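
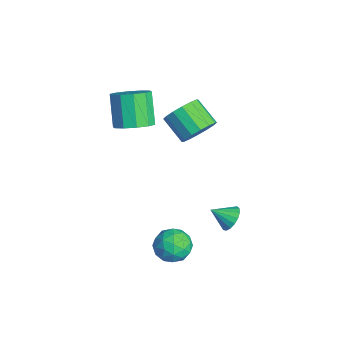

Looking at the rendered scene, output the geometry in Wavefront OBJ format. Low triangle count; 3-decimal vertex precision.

v -2.023 -0.638 0.724
v -1.452 -0.753 1.436
v -2.546 -1.278 2.228
v -3.117 -1.162 1.516
v -1.625 -0.313 1.487
v -2.72 -0.838 2.28
v -1.905 0.04 1.334
v -3 -0.484 2.127
v -2.217 0.212 1.018
v -3.312 -0.313 1.81
v -2.476 0.156 0.622
v -3.571 -0.369 1.415
v -2.614 -0.112 0.254
v -3.709 -0.637 1.047
v -2.594 -0.522 0.012
v -3.688 -1.047 0.804
v -2.42 -0.962 -0.04
v -3.515 -1.487 0.753
v -2.14 -1.316 0.113
v -3.235 -1.84 0.906
v -1.828 -1.487 0.43
v -2.923 -2.012 1.222
v -1.569 -1.431 0.825
v -2.664 -1.956 1.618
v -1.431 -1.163 1.193
v -2.526 -1.688 1.986
v 0.365 0.106 -3.434
v 1.008 -0.114 -3.456
v 0.095 -0.746 -2.826
v 1 0.077 -3.193
v 0.846 0.274 -2.984
v 0.582 0.433 -2.879
v 0.269 0.517 -2.901
v -0.023 0.506 -3.044
v -0.226 0.404 -3.278
v -0.294 0.234 -3.546
v -0.21 0.034 -3.789
v 0.005 -0.15 -3.951
v 0.302 -0.274 -3.994
v 0.614 -0.312 -3.909
v 0.869 -0.254 -3.715
v 1.445 -2.398 -3.184
v 1.906 -2.541 -3.96
v 0.214 -2.919 -3.82
v 0.675 -3.062 -4.596
v 0.851 -3.574 -3.859
v 1.612 -3.252 -3.466
v 0.508 -2.208 -4.314
v 1.269 -1.886 -3.921
v 1.328 -2.424 -4.659
v 1.539 -3.268 -4.377
v 0.581 -2.192 -3.403
v 0.792 -3.036 -3.121
v 1.784 -2.424 -3.516
v 0.336 -3.036 -4.264
v 0.44 -3.337 -3.83
v 0.711 -3.421 -4.287
v 1.61 -2.842 -3.226
v 1.882 -2.926 -3.682
v 1.261 -3.533 -3.622
v 0.238 -2.534 -4.098
v 0.51 -2.618 -4.554
v 1.409 -2.039 -3.493
v 1.68 -2.123 -3.95
v 0.859 -1.927 -4.158
v 1.715 -2.439 -4.383
v 0.991 -2.745 -4.757
v 0.893 -2.243 -4.591
v 1.34 -2.054 -4.36
v 1.839 -2.935 -4.218
v 1.116 -3.241 -4.592
v 1.219 -3.542 -4.158
v 1.666 -3.353 -3.927
v 1.499 -2.866 -4.629
v 1.004 -2.219 -3.188
v 0.281 -2.525 -3.562
v 0.454 -2.107 -3.853
v 0.901 -1.918 -3.622
v 1.129 -2.715 -3.023
v 0.405 -3.021 -3.397
v 0.78 -3.406 -3.42
v 1.227 -3.217 -3.189
v 0.621 -2.594 -3.151
v -3.413 -3.208 0.597
v -2.864 -3.814 1.06
v -3.897 -3.678 2.466
v -4.447 -3.072 2.003
v -2.661 -3.278 1.157
v -3.695 -3.142 2.562
v -2.746 -2.716 1.04
v -3.78 -2.579 2.445
v -3.086 -2.341 0.753
v -4.119 -2.204 2.159
v -3.551 -2.298 0.408
v -4.584 -2.161 1.813
v -3.963 -2.602 0.134
v -4.996 -2.466 1.54
v -4.165 -3.138 0.038
v -5.199 -3.002 1.443
v -4.08 -3.701 0.155
v -5.114 -3.564 1.56
v -3.741 -4.076 0.441
v -4.774 -3.939 1.847
v -3.276 -4.119 0.787
v -4.309 -3.982 2.192
f 2 1 5
f 2 5 3
f 3 5 6
f 3 6 4
f 5 1 7
f 5 7 6
f 6 7 8
f 6 8 4
f 7 1 9
f 7 9 8
f 8 9 10
f 8 10 4
f 9 1 11
f 9 11 10
f 10 11 12
f 10 12 4
f 11 1 13
f 11 13 12
f 12 13 14
f 12 14 4
f 13 1 15
f 13 15 14
f 14 15 16
f 14 16 4
f 15 1 17
f 15 17 16
f 16 17 18
f 16 18 4
f 17 1 19
f 17 19 18
f 18 19 20
f 18 20 4
f 19 1 21
f 19 21 20
f 20 21 22
f 20 22 4
f 21 1 23
f 21 23 22
f 22 23 24
f 22 24 4
f 23 1 25
f 23 25 24
f 24 25 26
f 24 26 4
f 25 1 2
f 25 2 26
f 26 2 3
f 26 3 4
f 28 27 30
f 28 30 29
f 30 27 31
f 30 31 29
f 31 27 32
f 31 32 29
f 32 27 33
f 32 33 29
f 33 27 34
f 33 34 29
f 34 27 35
f 34 35 29
f 35 27 36
f 35 36 29
f 36 27 37
f 36 37 29
f 37 27 38
f 37 38 29
f 38 27 39
f 38 39 29
f 39 27 40
f 39 40 29
f 40 27 41
f 40 41 29
f 41 27 28
f 41 28 29
f 42 79 58
f 79 53 82
f 58 82 47
f 79 82 58
f 42 58 54
f 58 47 59
f 54 59 43
f 58 59 54
f 42 54 63
f 54 43 64
f 63 64 49
f 54 64 63
f 42 63 75
f 63 49 78
f 75 78 52
f 63 78 75
f 42 75 79
f 75 52 83
f 79 83 53
f 75 83 79
f 43 59 70
f 59 47 73
f 70 73 51
f 59 73 70
f 47 82 60
f 82 53 81
f 60 81 46
f 82 81 60
f 53 83 80
f 83 52 76
f 80 76 44
f 83 76 80
f 52 78 77
f 78 49 65
f 77 65 48
f 78 65 77
f 49 64 69
f 64 43 66
f 69 66 50
f 64 66 69
f 45 71 57
f 71 51 72
f 57 72 46
f 71 72 57
f 45 57 55
f 57 46 56
f 55 56 44
f 57 56 55
f 45 55 62
f 55 44 61
f 62 61 48
f 55 61 62
f 45 62 67
f 62 48 68
f 67 68 50
f 62 68 67
f 45 67 71
f 67 50 74
f 71 74 51
f 67 74 71
f 46 72 60
f 72 51 73
f 60 73 47
f 72 73 60
f 44 56 80
f 56 46 81
f 80 81 53
f 56 81 80
f 48 61 77
f 61 44 76
f 77 76 52
f 61 76 77
f 50 68 69
f 68 48 65
f 69 65 49
f 68 65 69
f 51 74 70
f 74 50 66
f 70 66 43
f 74 66 70
f 85 84 88
f 85 88 86
f 86 88 89
f 86 89 87
f 88 84 90
f 88 90 89
f 89 90 91
f 89 91 87
f 90 84 92
f 90 92 91
f 91 92 93
f 91 93 87
f 92 84 94
f 92 94 93
f 93 94 95
f 93 95 87
f 94 84 96
f 94 96 95
f 95 96 97
f 95 97 87
f 96 84 98
f 96 98 97
f 97 98 99
f 97 99 87
f 98 84 100
f 98 100 99
f 99 100 101
f 99 101 87
f 100 84 102
f 100 102 101
f 101 102 103
f 101 103 87
f 102 84 104
f 102 104 103
f 103 104 105
f 103 105 87
f 104 84 85
f 104 85 105
f 105 85 86
f 105 86 87



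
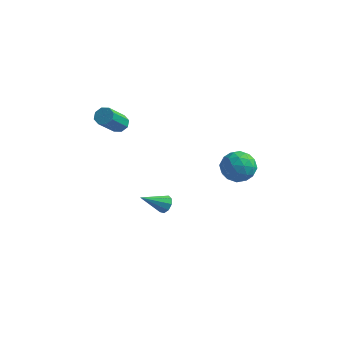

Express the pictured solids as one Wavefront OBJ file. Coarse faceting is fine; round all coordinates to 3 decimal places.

v -0.917 1.796 -4.216
v -0.606 1.928 -3.745
v -1.943 0.884 -3.284
v -0.893 2.197 -3.798
v -1.191 2.278 -4.047
v -1.361 2.133 -4.375
v -1.323 1.831 -4.629
v -1.095 1.512 -4.69
v -0.783 1.326 -4.529
v -0.534 1.36 -4.222
v -0.464 1.598 -3.912
v 2.965 2.472 0.827
v 3.776 2.556 0.215
v 2.484 1.124 0.005
v 3.295 1.208 -0.607
v 3.42 0.952 0.373
v 3.717 1.785 0.88
v 2.543 1.895 -0.66
v 2.84 2.728 -0.153
v 3.515 2.199 -0.705
v 4.057 1.617 -0.066
v 2.203 2.063 0.286
v 2.745 1.481 0.925
v 3.413 2.632 0.593
v 2.847 1.048 -0.373
v 2.921 0.897 0.203
v 3.398 0.947 -0.157
v 3.378 2.179 0.984
v 3.855 2.229 0.624
v 3.645 1.286 0.717
v 2.405 1.451 -0.404
v 2.882 1.501 -0.764
v 2.862 2.733 0.377
v 3.339 2.783 0.017
v 2.615 2.394 -0.497
v 3.736 2.472 -0.307
v 3.454 1.679 -0.79
v 3.011 2.083 -0.822
v 3.186 2.573 -0.523
v 4.055 2.13 0.068
v 3.772 1.337 -0.415
v 3.845 1.187 0.161
v 4.02 1.677 0.459
v 3.902 1.92 -0.472
v 2.488 2.343 0.635
v 2.205 1.55 0.152
v 2.24 2.003 -0.239
v 2.415 2.493 0.059
v 2.806 2.001 1.01
v 2.524 1.208 0.527
v 3.074 1.107 0.743
v 3.249 1.597 1.042
v 2.358 1.76 0.692
v -3.782 2.395 1.048
v -3.3 2.576 1.316
v -3.596 1.345 2.679
v -4.078 1.165 2.412
v -3.66 2.803 1.443
v -3.955 1.572 2.806
v -4.091 2.791 1.339
v -4.387 1.561 2.702
v -4.342 2.548 1.065
v -4.637 1.317 2.428
v -4.264 2.215 0.781
v -4.56 0.984 2.144
v -3.905 1.988 0.654
v -4.2 0.757 2.017
v -3.473 1.999 0.758
v -3.769 0.769 2.121
v -3.223 2.243 1.032
v -3.518 1.012 2.395
f 2 1 4
f 2 4 3
f 4 1 5
f 4 5 3
f 5 1 6
f 5 6 3
f 6 1 7
f 6 7 3
f 7 1 8
f 7 8 3
f 8 1 9
f 8 9 3
f 9 1 10
f 9 10 3
f 10 1 11
f 10 11 3
f 11 1 2
f 11 2 3
f 12 49 28
f 49 23 52
f 28 52 17
f 49 52 28
f 12 28 24
f 28 17 29
f 24 29 13
f 28 29 24
f 12 24 33
f 24 13 34
f 33 34 19
f 24 34 33
f 12 33 45
f 33 19 48
f 45 48 22
f 33 48 45
f 12 45 49
f 45 22 53
f 49 53 23
f 45 53 49
f 13 29 40
f 29 17 43
f 40 43 21
f 29 43 40
f 17 52 30
f 52 23 51
f 30 51 16
f 52 51 30
f 23 53 50
f 53 22 46
f 50 46 14
f 53 46 50
f 22 48 47
f 48 19 35
f 47 35 18
f 48 35 47
f 19 34 39
f 34 13 36
f 39 36 20
f 34 36 39
f 15 41 27
f 41 21 42
f 27 42 16
f 41 42 27
f 15 27 25
f 27 16 26
f 25 26 14
f 27 26 25
f 15 25 32
f 25 14 31
f 32 31 18
f 25 31 32
f 15 32 37
f 32 18 38
f 37 38 20
f 32 38 37
f 15 37 41
f 37 20 44
f 41 44 21
f 37 44 41
f 16 42 30
f 42 21 43
f 30 43 17
f 42 43 30
f 14 26 50
f 26 16 51
f 50 51 23
f 26 51 50
f 18 31 47
f 31 14 46
f 47 46 22
f 31 46 47
f 20 38 39
f 38 18 35
f 39 35 19
f 38 35 39
f 21 44 40
f 44 20 36
f 40 36 13
f 44 36 40
f 55 54 58
f 55 58 56
f 56 58 59
f 56 59 57
f 58 54 60
f 58 60 59
f 59 60 61
f 59 61 57
f 60 54 62
f 60 62 61
f 61 62 63
f 61 63 57
f 62 54 64
f 62 64 63
f 63 64 65
f 63 65 57
f 64 54 66
f 64 66 65
f 65 66 67
f 65 67 57
f 66 54 68
f 66 68 67
f 67 68 69
f 67 69 57
f 68 54 70
f 68 70 69
f 69 70 71
f 69 71 57
f 70 54 55
f 70 55 71
f 71 55 56
f 71 56 57



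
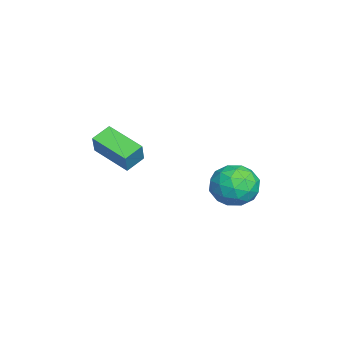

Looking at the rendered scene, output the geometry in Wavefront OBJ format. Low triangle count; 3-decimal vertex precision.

v 0.504 3.194 -3.463
v 1.395 3.123 -4.18
v 0.885 1.497 -2.82
v 1.776 1.426 -3.537
v 1.809 2.155 -2.653
v 1.573 3.204 -3.051
v 0.707 1.416 -3.949
v 0.471 2.465 -4.347
v 1.521 2.024 -4.48
v 2.201 2.481 -3.68
v 0.079 2.139 -3.32
v 0.759 2.596 -2.52
v 0.916 3.307 -3.878
v 1.364 1.313 -3.122
v 1.383 1.741 -2.602
v 1.907 1.699 -3.024
v 1.02 3.355 -3.214
v 1.544 3.313 -3.636
v 1.788 2.745 -2.738
v 0.736 1.307 -3.364
v 1.26 1.265 -3.786
v 0.373 2.921 -3.976
v 0.897 2.879 -4.398
v 0.492 1.875 -4.262
v 1.513 2.619 -4.476
v 1.738 1.622 -4.098
v 1.109 1.616 -4.34
v 0.971 2.233 -4.574
v 1.914 2.888 -4.006
v 2.138 1.891 -3.627
v 2.157 2.319 -3.108
v 2.018 2.936 -3.342
v 1.988 2.242 -4.182
v 0.142 2.729 -3.373
v 0.366 1.732 -2.994
v 0.262 1.684 -3.658
v 0.123 2.301 -3.892
v 0.542 2.998 -2.902
v 0.767 2.001 -2.524
v 1.309 2.387 -2.426
v 1.171 3.004 -2.66
v 0.292 2.378 -2.818
v -0.576 -2.938 -1.757
v 0.015 -2.961 -0.724
v 0.502 -1.487 -2.342
v 1.093 -1.51 -1.309
v 0.087 -3.59 -2.151
v 0.678 -3.613 -1.118
v 1.165 -2.139 -2.736
v 1.756 -2.162 -1.703
f 1 38 17
f 38 12 41
f 17 41 6
f 38 41 17
f 1 17 13
f 17 6 18
f 13 18 2
f 17 18 13
f 1 13 22
f 13 2 23
f 22 23 8
f 13 23 22
f 1 22 34
f 22 8 37
f 34 37 11
f 22 37 34
f 1 34 38
f 34 11 42
f 38 42 12
f 34 42 38
f 2 18 29
f 18 6 32
f 29 32 10
f 18 32 29
f 6 41 19
f 41 12 40
f 19 40 5
f 41 40 19
f 12 42 39
f 42 11 35
f 39 35 3
f 42 35 39
f 11 37 36
f 37 8 24
f 36 24 7
f 37 24 36
f 8 23 28
f 23 2 25
f 28 25 9
f 23 25 28
f 4 30 16
f 30 10 31
f 16 31 5
f 30 31 16
f 4 16 14
f 16 5 15
f 14 15 3
f 16 15 14
f 4 14 21
f 14 3 20
f 21 20 7
f 14 20 21
f 4 21 26
f 21 7 27
f 26 27 9
f 21 27 26
f 4 26 30
f 26 9 33
f 30 33 10
f 26 33 30
f 5 31 19
f 31 10 32
f 19 32 6
f 31 32 19
f 3 15 39
f 15 5 40
f 39 40 12
f 15 40 39
f 7 20 36
f 20 3 35
f 36 35 11
f 20 35 36
f 9 27 28
f 27 7 24
f 28 24 8
f 27 24 28
f 10 33 29
f 33 9 25
f 29 25 2
f 33 25 29
f 44 46 43
f 47 44 43
f 43 46 45
f 45 47 43
f 44 50 46
f 48 44 47
f 48 50 44
f 46 50 45
f 49 47 45
f 45 50 49
f 49 48 47
f 50 48 49



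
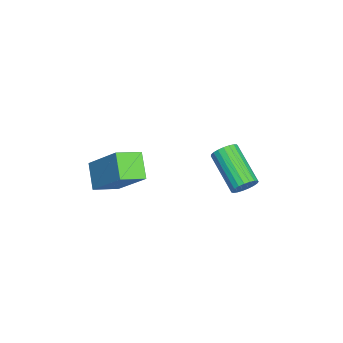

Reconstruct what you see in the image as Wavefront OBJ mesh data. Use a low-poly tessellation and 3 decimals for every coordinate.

v -2.999 1.813 -3.922
v -2.664 1.772 -3.355
v -4.346 0.825 -2.431
v -4.681 0.867 -2.998
v -2.788 2.016 -3.331
v -4.47 1.069 -2.406
v -2.948 2.224 -3.408
v -4.63 1.278 -2.484
v -3.117 2.362 -3.575
v -4.799 1.415 -2.651
v -3.266 2.405 -3.802
v -4.948 1.458 -2.877
v -3.368 2.345 -4.049
v -5.05 1.399 -3.125
v -3.407 2.194 -4.275
v -5.089 1.247 -3.35
v -3.375 1.977 -4.439
v -5.057 1.03 -3.515
v -3.278 1.731 -4.514
v -4.96 0.784 -3.59
v -3.133 1.5 -4.487
v -4.815 0.553 -3.563
v -2.965 1.323 -4.362
v -4.647 0.376 -3.438
v -2.802 1.23 -4.161
v -4.484 0.284 -3.237
v -2.674 1.239 -3.919
v -4.356 0.292 -2.994
v -2.602 1.347 -3.677
v -4.284 0.4 -2.753
v -2.598 1.535 -3.478
v -4.28 0.589 -2.553
v 0.486 -3.474 -0.546
v 1.026 -4.497 -0.072
v -0.585 -3.706 0.172
v -0.045 -4.729 0.646
v 1.325 -2.271 1.094
v 1.865 -3.294 1.568
v 0.254 -2.503 1.812
v 0.794 -3.526 2.286
f 2 1 5
f 2 5 3
f 3 5 6
f 3 6 4
f 5 1 7
f 5 7 6
f 6 7 8
f 6 8 4
f 7 1 9
f 7 9 8
f 8 9 10
f 8 10 4
f 9 1 11
f 9 11 10
f 10 11 12
f 10 12 4
f 11 1 13
f 11 13 12
f 12 13 14
f 12 14 4
f 13 1 15
f 13 15 14
f 14 15 16
f 14 16 4
f 15 1 17
f 15 17 16
f 16 17 18
f 16 18 4
f 17 1 19
f 17 19 18
f 18 19 20
f 18 20 4
f 19 1 21
f 19 21 20
f 20 21 22
f 20 22 4
f 21 1 23
f 21 23 22
f 22 23 24
f 22 24 4
f 23 1 25
f 23 25 24
f 24 25 26
f 24 26 4
f 25 1 27
f 25 27 26
f 26 27 28
f 26 28 4
f 27 1 29
f 27 29 28
f 28 29 30
f 28 30 4
f 29 1 31
f 29 31 30
f 30 31 32
f 30 32 4
f 31 1 2
f 31 2 32
f 32 2 3
f 32 3 4
f 34 36 33
f 37 34 33
f 33 36 35
f 35 37 33
f 34 40 36
f 38 34 37
f 38 40 34
f 36 40 35
f 39 37 35
f 35 40 39
f 39 38 37
f 40 38 39



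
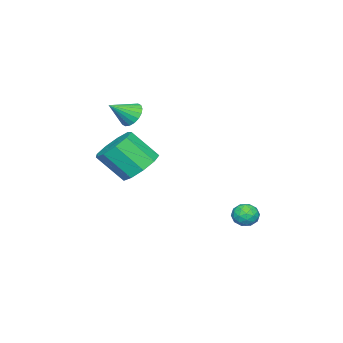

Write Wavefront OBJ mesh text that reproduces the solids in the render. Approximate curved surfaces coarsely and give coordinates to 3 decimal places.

v 0.771 -3.683 3.396
v 1.209 -3.745 2.828
v 1.709 -4.297 4.184
v 1.292 -3.46 2.951
v 1.271 -3.22 3.162
v 1.152 -3.072 3.42
v 0.957 -3.045 3.673
v 0.726 -3.144 3.871
v 0.503 -3.349 3.975
v 0.334 -3.621 3.964
v 0.251 -3.905 3.841
v 0.272 -4.145 3.63
v 0.391 -4.294 3.372
v 0.586 -4.321 3.119
v 0.817 -4.222 2.921
v 1.04 -4.016 2.817
v 1.177 -2.949 0.397
v 2.006 -2.302 0.687
v 2.451 -3.484 2.053
v 1.623 -4.131 1.763
v 1.388 -2.107 1.057
v 1.833 -3.289 2.422
v 0.672 -2.306 1.118
v 1.117 -3.488 2.484
v 0.193 -2.806 0.842
v 0.638 -3.988 2.208
v 0.174 -3.373 0.358
v 0.619 -4.554 1.724
v 0.625 -3.741 -0.108
v 1.07 -4.923 1.258
v 1.334 -3.739 -0.337
v 1.779 -4.921 1.028
v 1.97 -3.367 -0.223
v 2.415 -4.549 1.143
v 2.235 -2.8 0.181
v 2.681 -3.982 1.547
v -1.42 1.669 -2.683
v -0.931 1.33 -3.04
v -1.849 0.69 -2.34
v -1.36 0.351 -2.697
v -1.187 0.718 -2.134
v -0.922 1.323 -2.346
v -1.858 0.697 -3.034
v -1.593 1.302 -3.246
v -1.202 0.729 -3.257
v -0.787 0.742 -2.701
v -1.993 1.278 -2.679
v -1.578 1.291 -2.123
v -1.137 1.585 -2.892
v -1.643 0.435 -2.488
v -1.541 0.65 -2.158
v -1.253 0.451 -2.367
v -1.132 1.581 -2.484
v -0.845 1.382 -2.693
v -0.996 1.022 -2.161
v -1.935 0.638 -2.687
v -1.648 0.439 -2.896
v -1.527 1.569 -3.013
v -1.239 1.37 -3.222
v -1.784 0.998 -3.219
v -1.009 1.033 -3.229
v -1.262 0.457 -3.027
v -1.555 0.661 -3.225
v -1.399 1.017 -3.35
v -0.766 1.04 -2.902
v -1.018 0.465 -2.7
v -0.916 0.681 -2.369
v -0.76 1.036 -2.494
v -0.925 0.687 -3.029
v -1.762 1.555 -2.68
v -2.014 0.98 -2.478
v -2.02 0.984 -2.886
v -1.864 1.339 -3.011
v -1.518 1.563 -2.353
v -1.771 0.987 -2.151
v -1.381 1.003 -2.03
v -1.225 1.359 -2.155
v -1.855 1.333 -2.351
f 2 1 4
f 2 4 3
f 4 1 5
f 4 5 3
f 5 1 6
f 5 6 3
f 6 1 7
f 6 7 3
f 7 1 8
f 7 8 3
f 8 1 9
f 8 9 3
f 9 1 10
f 9 10 3
f 10 1 11
f 10 11 3
f 11 1 12
f 11 12 3
f 12 1 13
f 12 13 3
f 13 1 14
f 13 14 3
f 14 1 15
f 14 15 3
f 15 1 16
f 15 16 3
f 16 1 2
f 16 2 3
f 18 17 21
f 18 21 19
f 19 21 22
f 19 22 20
f 21 17 23
f 21 23 22
f 22 23 24
f 22 24 20
f 23 17 25
f 23 25 24
f 24 25 26
f 24 26 20
f 25 17 27
f 25 27 26
f 26 27 28
f 26 28 20
f 27 17 29
f 27 29 28
f 28 29 30
f 28 30 20
f 29 17 31
f 29 31 30
f 30 31 32
f 30 32 20
f 31 17 33
f 31 33 32
f 32 33 34
f 32 34 20
f 33 17 35
f 33 35 34
f 34 35 36
f 34 36 20
f 35 17 18
f 35 18 36
f 36 18 19
f 36 19 20
f 37 74 53
f 74 48 77
f 53 77 42
f 74 77 53
f 37 53 49
f 53 42 54
f 49 54 38
f 53 54 49
f 37 49 58
f 49 38 59
f 58 59 44
f 49 59 58
f 37 58 70
f 58 44 73
f 70 73 47
f 58 73 70
f 37 70 74
f 70 47 78
f 74 78 48
f 70 78 74
f 38 54 65
f 54 42 68
f 65 68 46
f 54 68 65
f 42 77 55
f 77 48 76
f 55 76 41
f 77 76 55
f 48 78 75
f 78 47 71
f 75 71 39
f 78 71 75
f 47 73 72
f 73 44 60
f 72 60 43
f 73 60 72
f 44 59 64
f 59 38 61
f 64 61 45
f 59 61 64
f 40 66 52
f 66 46 67
f 52 67 41
f 66 67 52
f 40 52 50
f 52 41 51
f 50 51 39
f 52 51 50
f 40 50 57
f 50 39 56
f 57 56 43
f 50 56 57
f 40 57 62
f 57 43 63
f 62 63 45
f 57 63 62
f 40 62 66
f 62 45 69
f 66 69 46
f 62 69 66
f 41 67 55
f 67 46 68
f 55 68 42
f 67 68 55
f 39 51 75
f 51 41 76
f 75 76 48
f 51 76 75
f 43 56 72
f 56 39 71
f 72 71 47
f 56 71 72
f 45 63 64
f 63 43 60
f 64 60 44
f 63 60 64
f 46 69 65
f 69 45 61
f 65 61 38
f 69 61 65



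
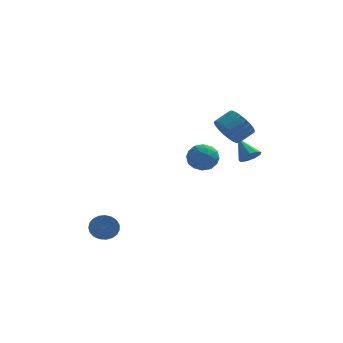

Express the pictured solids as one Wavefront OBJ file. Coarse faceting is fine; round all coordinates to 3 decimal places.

v -3.956 -2.646 -3.964
v -3.573 -2.251 -3.29
v -3.421 -3.738 -2.503
v -3.804 -4.134 -3.176
v -3.922 -2.237 -3.197
v -3.77 -3.724 -2.409
v -4.277 -2.294 -3.236
v -4.125 -3.781 -2.448
v -4.577 -2.412 -3.401
v -4.424 -3.899 -2.613
v -4.769 -2.57 -3.663
v -4.617 -4.058 -2.876
v -4.821 -2.742 -3.977
v -4.669 -4.229 -3.19
v -4.723 -2.897 -4.289
v -4.571 -4.384 -3.502
v -4.493 -3.009 -4.545
v -4.341 -4.496 -3.757
v -4.17 -3.058 -4.7
v -4.018 -4.545 -3.912
v -3.81 -3.036 -4.728
v -3.657 -4.523 -3.94
v -3.475 -2.946 -4.624
v -3.323 -4.434 -3.836
v -3.223 -2.805 -4.405
v -3.071 -4.293 -3.618
v -3.099 -2.636 -4.111
v -2.946 -4.124 -3.323
v -3.122 -2.469 -3.79
v -2.97 -3.957 -3.003
v -3.29 -2.333 -3.5
v -3.138 -3.82 -2.713
v 2.888 -1.468 3.419
v 3.456 -1.388 2.551
v 4.319 -0.772 3.173
v 3.752 -0.852 4.041
v 3.231 -1.052 2.53
v 4.094 -0.435 3.152
v 2.953 -0.778 2.644
v 3.817 -0.161 3.266
v 2.666 -0.61 2.876
v 3.53 0.007 3.498
v 2.413 -0.572 3.191
v 3.276 0.045 3.812
v 2.232 -0.671 3.54
v 3.095 -0.054 4.162
v 2.151 -0.891 3.871
v 3.014 -0.274 4.493
v 2.182 -1.199 4.133
v 3.045 -0.583 4.755
v 2.321 -1.548 4.287
v 3.184 -0.932 4.909
v 2.546 -1.885 4.308
v 3.409 -1.268 4.93
v 2.823 -2.159 4.194
v 3.687 -1.542 4.816
v 3.11 -2.327 3.962
v 3.974 -1.71 4.584
v 3.364 -2.365 3.648
v 4.227 -1.748 4.269
v 3.545 -2.266 3.298
v 4.408 -1.649 3.92
v 3.626 -2.046 2.967
v 4.489 -1.429 3.589
v 3.595 -1.737 2.705
v 4.458 -1.121 3.327
v 1.714 -1.667 1.048
v 2.483 -1.92 1.634
v 0.757 -2.68 1.866
v 1.526 -2.933 2.452
v 1.131 -2.017 2.514
v 1.722 -1.391 2.007
v 1.518 -3.209 1.493
v 2.109 -2.583 0.986
v 2.362 -2.872 1.909
v 2.122 -2.136 2.54
v 1.118 -2.464 0.96
v 0.878 -1.728 1.591
v 2.182 -1.705 1.269
v 1.058 -2.895 2.231
v 0.825 -2.357 2.267
v 1.277 -2.506 2.612
v 1.735 -1.394 1.488
v 2.187 -1.542 1.833
v 1.392 -1.6 2.35
v 1.053 -3.058 1.667
v 1.505 -3.206 2.012
v 1.963 -2.094 0.888
v 2.415 -2.243 1.233
v 1.848 -3 1.15
v 2.563 -2.413 1.775
v 2.001 -3.008 2.256
v 1.996 -3.17 1.692
v 2.344 -2.802 1.394
v 2.422 -1.98 2.146
v 1.86 -2.575 2.627
v 1.627 -2.037 2.663
v 1.975 -1.669 2.365
v 2.351 -2.54 2.307
v 1.38 -2.025 0.873
v 0.818 -2.62 1.354
v 1.265 -2.931 1.135
v 1.613 -2.563 0.837
v 1.239 -1.592 1.244
v 0.677 -2.187 1.725
v 0.896 -1.798 2.106
v 1.244 -1.43 1.808
v 0.889 -2.06 1.193
v 4.078 2.577 -0.299
v 4.725 2.705 0.059
v 3.302 3.543 0.759
v 4.657 3.055 -0.311
v 4.317 3.18 -0.675
v 3.867 3.024 -0.863
v 3.515 2.658 -0.787
v 3.427 2.254 -0.483
v 3.644 2.002 -0.093
v 4.064 2.018 0.201
v 4.491 2.296 0.261
f 2 1 5
f 2 5 3
f 3 5 6
f 3 6 4
f 5 1 7
f 5 7 6
f 6 7 8
f 6 8 4
f 7 1 9
f 7 9 8
f 8 9 10
f 8 10 4
f 9 1 11
f 9 11 10
f 10 11 12
f 10 12 4
f 11 1 13
f 11 13 12
f 12 13 14
f 12 14 4
f 13 1 15
f 13 15 14
f 14 15 16
f 14 16 4
f 15 1 17
f 15 17 16
f 16 17 18
f 16 18 4
f 17 1 19
f 17 19 18
f 18 19 20
f 18 20 4
f 19 1 21
f 19 21 20
f 20 21 22
f 20 22 4
f 21 1 23
f 21 23 22
f 22 23 24
f 22 24 4
f 23 1 25
f 23 25 24
f 24 25 26
f 24 26 4
f 25 1 27
f 25 27 26
f 26 27 28
f 26 28 4
f 27 1 29
f 27 29 28
f 28 29 30
f 28 30 4
f 29 1 31
f 29 31 30
f 30 31 32
f 30 32 4
f 31 1 2
f 31 2 32
f 32 2 3
f 32 3 4
f 34 33 37
f 34 37 35
f 35 37 38
f 35 38 36
f 37 33 39
f 37 39 38
f 38 39 40
f 38 40 36
f 39 33 41
f 39 41 40
f 40 41 42
f 40 42 36
f 41 33 43
f 41 43 42
f 42 43 44
f 42 44 36
f 43 33 45
f 43 45 44
f 44 45 46
f 44 46 36
f 45 33 47
f 45 47 46
f 46 47 48
f 46 48 36
f 47 33 49
f 47 49 48
f 48 49 50
f 48 50 36
f 49 33 51
f 49 51 50
f 50 51 52
f 50 52 36
f 51 33 53
f 51 53 52
f 52 53 54
f 52 54 36
f 53 33 55
f 53 55 54
f 54 55 56
f 54 56 36
f 55 33 57
f 55 57 56
f 56 57 58
f 56 58 36
f 57 33 59
f 57 59 58
f 58 59 60
f 58 60 36
f 59 33 61
f 59 61 60
f 60 61 62
f 60 62 36
f 61 33 63
f 61 63 62
f 62 63 64
f 62 64 36
f 63 33 65
f 63 65 64
f 64 65 66
f 64 66 36
f 65 33 34
f 65 34 66
f 66 34 35
f 66 35 36
f 67 104 83
f 104 78 107
f 83 107 72
f 104 107 83
f 67 83 79
f 83 72 84
f 79 84 68
f 83 84 79
f 67 79 88
f 79 68 89
f 88 89 74
f 79 89 88
f 67 88 100
f 88 74 103
f 100 103 77
f 88 103 100
f 67 100 104
f 100 77 108
f 104 108 78
f 100 108 104
f 68 84 95
f 84 72 98
f 95 98 76
f 84 98 95
f 72 107 85
f 107 78 106
f 85 106 71
f 107 106 85
f 78 108 105
f 108 77 101
f 105 101 69
f 108 101 105
f 77 103 102
f 103 74 90
f 102 90 73
f 103 90 102
f 74 89 94
f 89 68 91
f 94 91 75
f 89 91 94
f 70 96 82
f 96 76 97
f 82 97 71
f 96 97 82
f 70 82 80
f 82 71 81
f 80 81 69
f 82 81 80
f 70 80 87
f 80 69 86
f 87 86 73
f 80 86 87
f 70 87 92
f 87 73 93
f 92 93 75
f 87 93 92
f 70 92 96
f 92 75 99
f 96 99 76
f 92 99 96
f 71 97 85
f 97 76 98
f 85 98 72
f 97 98 85
f 69 81 105
f 81 71 106
f 105 106 78
f 81 106 105
f 73 86 102
f 86 69 101
f 102 101 77
f 86 101 102
f 75 93 94
f 93 73 90
f 94 90 74
f 93 90 94
f 76 99 95
f 99 75 91
f 95 91 68
f 99 91 95
f 110 109 112
f 110 112 111
f 112 109 113
f 112 113 111
f 113 109 114
f 113 114 111
f 114 109 115
f 114 115 111
f 115 109 116
f 115 116 111
f 116 109 117
f 116 117 111
f 117 109 118
f 117 118 111
f 118 109 119
f 118 119 111
f 119 109 110
f 119 110 111



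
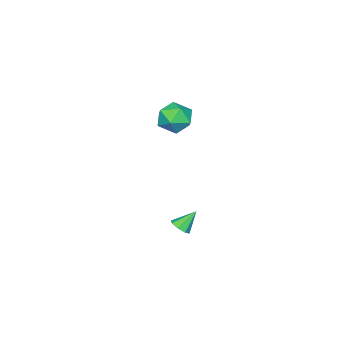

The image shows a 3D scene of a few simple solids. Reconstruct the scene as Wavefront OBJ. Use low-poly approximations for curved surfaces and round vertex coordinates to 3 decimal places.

v 0.676 -1.613 2.975
v 1.44 -1.141 2.646
v 1.36 -2.959 2.634
v 2.124 -2.487 2.305
v 1.927 -2.485 3.241
v 1.504 -1.653 3.452
v 1.296 -2.447 1.828
v 0.873 -1.615 2.039
v 1.823 -1.657 1.937
v 2.214 -1.68 2.811
v 0.586 -2.42 2.469
v 0.977 -2.443 3.343
v 2.4 -1.02 -3.854
v 2.757 -1.225 -3.474
v 1.72 -0.6 -2.986
v 2.855 -0.825 -3.592
v 2.686 -0.539 -3.863
v 2.35 -0.535 -4.128
v 2.043 -0.815 -4.233
v 1.946 -1.216 -4.116
v 2.114 -1.502 -3.845
v 2.451 -1.506 -3.579
f 1 12 6
f 1 6 2
f 1 2 8
f 1 8 11
f 1 11 12
f 2 6 10
f 6 12 5
f 12 11 3
f 11 8 7
f 8 2 9
f 4 10 5
f 4 5 3
f 4 3 7
f 4 7 9
f 4 9 10
f 5 10 6
f 3 5 12
f 7 3 11
f 9 7 8
f 10 9 2
f 14 13 16
f 14 16 15
f 16 13 17
f 16 17 15
f 17 13 18
f 17 18 15
f 18 13 19
f 18 19 15
f 19 13 20
f 19 20 15
f 20 13 21
f 20 21 15
f 21 13 22
f 21 22 15
f 22 13 14
f 22 14 15



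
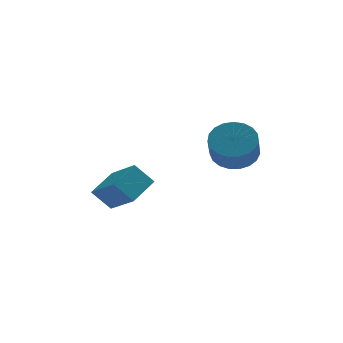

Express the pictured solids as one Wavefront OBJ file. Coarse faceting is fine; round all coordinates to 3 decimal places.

v -3.491 2.547 -3.197
v -4.257 2.757 -2.325
v -4.252 3.919 -4.196
v -5.018 4.129 -3.323
v -2.542 3.511 -2.597
v -3.308 3.721 -1.724
v -3.303 4.883 -3.595
v -4.069 5.093 -2.723
v 0.669 3.336 -1.055
v 1.499 3.69 -0.601
v 1.282 2.877 0.429
v 0.451 2.524 -0.025
v 1.203 3.951 -0.457
v 0.986 3.138 0.573
v 0.815 4.106 -0.417
v 0.598 3.293 0.613
v 0.401 4.128 -0.487
v 0.184 3.315 0.543
v 0.034 4.013 -0.655
v -0.183 3.2 0.375
v -0.224 3.781 -0.892
v -0.441 2.968 0.138
v -0.327 3.472 -1.158
v -0.544 2.659 -0.128
v -0.258 3.14 -1.405
v -0.475 2.327 -0.375
v -0.029 2.842 -1.592
v -0.246 2.029 -0.562
v 0.321 2.629 -1.687
v 0.103 1.816 -0.657
v 0.73 2.539 -1.672
v 0.513 1.726 -0.642
v 1.13 2.586 -1.55
v 0.912 1.773 -0.52
v 1.449 2.764 -1.343
v 1.232 1.951 -0.313
v 1.634 3.04 -1.086
v 1.416 2.227 -0.056
v 1.651 3.367 -0.823
v 1.434 2.554 0.207
f 2 4 1
f 5 2 1
f 1 4 3
f 3 5 1
f 2 8 4
f 6 2 5
f 6 8 2
f 4 8 3
f 7 5 3
f 3 8 7
f 7 6 5
f 8 6 7
f 10 9 13
f 10 13 11
f 11 13 14
f 11 14 12
f 13 9 15
f 13 15 14
f 14 15 16
f 14 16 12
f 15 9 17
f 15 17 16
f 16 17 18
f 16 18 12
f 17 9 19
f 17 19 18
f 18 19 20
f 18 20 12
f 19 9 21
f 19 21 20
f 20 21 22
f 20 22 12
f 21 9 23
f 21 23 22
f 22 23 24
f 22 24 12
f 23 9 25
f 23 25 24
f 24 25 26
f 24 26 12
f 25 9 27
f 25 27 26
f 26 27 28
f 26 28 12
f 27 9 29
f 27 29 28
f 28 29 30
f 28 30 12
f 29 9 31
f 29 31 30
f 30 31 32
f 30 32 12
f 31 9 33
f 31 33 32
f 32 33 34
f 32 34 12
f 33 9 35
f 33 35 34
f 34 35 36
f 34 36 12
f 35 9 37
f 35 37 36
f 36 37 38
f 36 38 12
f 37 9 39
f 37 39 38
f 38 39 40
f 38 40 12
f 39 9 10
f 39 10 40
f 40 10 11
f 40 11 12



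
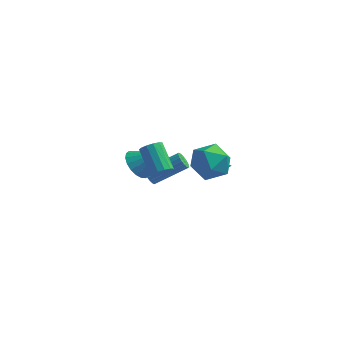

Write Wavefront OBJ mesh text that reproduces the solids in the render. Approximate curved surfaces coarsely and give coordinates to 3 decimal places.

v -0.368 -3.888 2.805
v -0.162 -4.186 3.284
v -1.027 -3.189 4.274
v -1.232 -2.892 3.795
v 0.058 -3.936 3.224
v -0.806 -2.939 4.215
v 0.143 -3.671 3.032
v -0.721 -2.674 4.023
v 0.066 -3.475 2.768
v -0.799 -2.479 3.758
v -0.149 -3.411 2.515
v -1.014 -2.414 3.505
v -0.433 -3.498 2.354
v -1.298 -2.501 3.345
v -0.697 -3.709 2.336
v -1.562 -2.712 3.327
v -0.856 -3.977 2.467
v -1.721 -2.98 3.458
v -0.86 -4.217 2.705
v -1.725 -3.22 3.696
v -0.707 -4.353 2.975
v -1.572 -3.356 3.966
v -0.447 -4.341 3.191
v -1.312 -3.344 4.181
v -3.365 1.695 -1.743
v -2.736 1.639 -2.466
v -1.935 1.945 -0.517
v -2.824 2.057 -2.448
v -3.02 2.403 -2.291
v -3.284 2.608 -2.025
v -3.563 2.633 -1.703
v -3.804 2.472 -1.389
v -3.958 2.157 -1.145
v -3.994 1.75 -1.019
v -3.906 1.332 -1.037
v -3.711 0.986 -1.194
v -3.447 0.781 -1.46
v -3.167 0.756 -1.782
v -2.926 0.917 -2.096
v -2.773 1.232 -2.34
v 1.575 -1.245 3.329
v 2.321 -1.262 2.445
v 0.719 -2.758 2.635
v 1.465 -2.775 1.751
v 1.828 -3.028 2.82
v 2.357 -2.094 3.249
v 0.683 -1.926 1.831
v 1.212 -0.992 2.26
v 1.77 -1.683 1.52
v 2.478 -2.364 2.131
v 0.562 -1.656 2.949
v 1.27 -2.337 3.56
v -3.051 2.803 -3.557
v -2.765 2.346 -3.662
v -1.122 3.119 -2.548
v -1.409 3.577 -2.443
v -2.706 2.491 -3.85
v -1.063 3.265 -2.736
v -2.715 2.698 -3.98
v -1.073 3.472 -2.866
v -2.791 2.926 -4.026
v -1.149 3.7 -2.912
v -2.919 3.13 -3.979
v -1.277 3.904 -2.865
v -3.073 3.269 -3.849
v -1.43 4.043 -2.735
v -3.222 3.315 -3.661
v -1.58 4.089 -2.547
v -3.338 3.261 -3.452
v -1.695 4.034 -2.338
v -3.397 3.115 -3.264
v -1.754 3.889 -2.15
v -3.387 2.908 -3.134
v -1.745 3.682 -2.02
v -3.311 2.68 -3.088
v -1.669 3.454 -1.974
v -3.183 2.476 -3.135
v -1.541 3.25 -2.021
v -3.03 2.337 -3.265
v -1.387 3.111 -2.151
v -2.88 2.291 -3.453
v -1.238 3.065 -2.339
v 0.247 3.453 -2.568
v 0.439 3.196 -2.989
v 1.333 3.027 -1.812
v 0.554 3.472 -2.999
v 0.572 3.741 -2.872
v 0.486 3.919 -2.648
v 0.325 3.95 -2.399
v 0.138 3.822 -2.203
v -0.013 3.578 -2.123
v -0.082 3.294 -2.184
v -0.047 3.06 -2.367
v 0.082 2.952 -2.614
v 0.263 3.002 -2.846
f 2 1 5
f 2 5 3
f 3 5 6
f 3 6 4
f 5 1 7
f 5 7 6
f 6 7 8
f 6 8 4
f 7 1 9
f 7 9 8
f 8 9 10
f 8 10 4
f 9 1 11
f 9 11 10
f 10 11 12
f 10 12 4
f 11 1 13
f 11 13 12
f 12 13 14
f 12 14 4
f 13 1 15
f 13 15 14
f 14 15 16
f 14 16 4
f 15 1 17
f 15 17 16
f 16 17 18
f 16 18 4
f 17 1 19
f 17 19 18
f 18 19 20
f 18 20 4
f 19 1 21
f 19 21 20
f 20 21 22
f 20 22 4
f 21 1 23
f 21 23 22
f 22 23 24
f 22 24 4
f 23 1 2
f 23 2 24
f 24 2 3
f 24 3 4
f 26 25 28
f 26 28 27
f 28 25 29
f 28 29 27
f 29 25 30
f 29 30 27
f 30 25 31
f 30 31 27
f 31 25 32
f 31 32 27
f 32 25 33
f 32 33 27
f 33 25 34
f 33 34 27
f 34 25 35
f 34 35 27
f 35 25 36
f 35 36 27
f 36 25 37
f 36 37 27
f 37 25 38
f 37 38 27
f 38 25 39
f 38 39 27
f 39 25 40
f 39 40 27
f 40 25 26
f 40 26 27
f 41 52 46
f 41 46 42
f 41 42 48
f 41 48 51
f 41 51 52
f 42 46 50
f 46 52 45
f 52 51 43
f 51 48 47
f 48 42 49
f 44 50 45
f 44 45 43
f 44 43 47
f 44 47 49
f 44 49 50
f 45 50 46
f 43 45 52
f 47 43 51
f 49 47 48
f 50 49 42
f 54 53 57
f 54 57 55
f 55 57 58
f 55 58 56
f 57 53 59
f 57 59 58
f 58 59 60
f 58 60 56
f 59 53 61
f 59 61 60
f 60 61 62
f 60 62 56
f 61 53 63
f 61 63 62
f 62 63 64
f 62 64 56
f 63 53 65
f 63 65 64
f 64 65 66
f 64 66 56
f 65 53 67
f 65 67 66
f 66 67 68
f 66 68 56
f 67 53 69
f 67 69 68
f 68 69 70
f 68 70 56
f 69 53 71
f 69 71 70
f 70 71 72
f 70 72 56
f 71 53 73
f 71 73 72
f 72 73 74
f 72 74 56
f 73 53 75
f 73 75 74
f 74 75 76
f 74 76 56
f 75 53 77
f 75 77 76
f 76 77 78
f 76 78 56
f 77 53 79
f 77 79 78
f 78 79 80
f 78 80 56
f 79 53 81
f 79 81 80
f 80 81 82
f 80 82 56
f 81 53 54
f 81 54 82
f 82 54 55
f 82 55 56
f 84 83 86
f 84 86 85
f 86 83 87
f 86 87 85
f 87 83 88
f 87 88 85
f 88 83 89
f 88 89 85
f 89 83 90
f 89 90 85
f 90 83 91
f 90 91 85
f 91 83 92
f 91 92 85
f 92 83 93
f 92 93 85
f 93 83 94
f 93 94 85
f 94 83 95
f 94 95 85
f 95 83 84
f 95 84 85



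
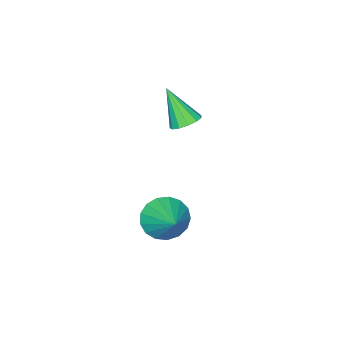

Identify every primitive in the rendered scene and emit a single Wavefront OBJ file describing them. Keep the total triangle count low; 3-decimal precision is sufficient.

v -2.424 -3.439 0.173
v -1.811 -3.233 0.305
v -2.416 -4.401 1.647
v -2.04 -2.988 0.466
v -2.391 -2.887 0.534
v -2.753 -2.96 0.488
v -3.01 -3.186 0.342
v -3.081 -3.492 0.142
v -2.944 -3.781 -0.047
v -2.641 -3.961 -0.167
v -2.27 -3.975 -0.178
v -1.947 -3.819 -0.078
v -1.776 -3.542 0.102
v -0.372 -2.679 -3.763
v 0.295 -2.587 -4.476
v 0.392 -1.501 -2.897
v -0.041 -2.282 -4.596
v -0.452 -2.067 -4.525
v -0.845 -1.993 -4.279
v -1.129 -2.076 -3.916
v -1.24 -2.297 -3.517
v -1.152 -2.606 -3.175
v -0.886 -2.931 -2.968
v -0.501 -3.199 -2.942
v -0.087 -3.347 -3.105
v 0.261 -3.343 -3.419
v 0.465 -3.186 -3.811
v 0.477 -2.914 -4.193
f 2 1 4
f 2 4 3
f 4 1 5
f 4 5 3
f 5 1 6
f 5 6 3
f 6 1 7
f 6 7 3
f 7 1 8
f 7 8 3
f 8 1 9
f 8 9 3
f 9 1 10
f 9 10 3
f 10 1 11
f 10 11 3
f 11 1 12
f 11 12 3
f 12 1 13
f 12 13 3
f 13 1 2
f 13 2 3
f 15 14 17
f 15 17 16
f 17 14 18
f 17 18 16
f 18 14 19
f 18 19 16
f 19 14 20
f 19 20 16
f 20 14 21
f 20 21 16
f 21 14 22
f 21 22 16
f 22 14 23
f 22 23 16
f 23 14 24
f 23 24 16
f 24 14 25
f 24 25 16
f 25 14 26
f 25 26 16
f 26 14 27
f 26 27 16
f 27 14 28
f 27 28 16
f 28 14 15
f 28 15 16



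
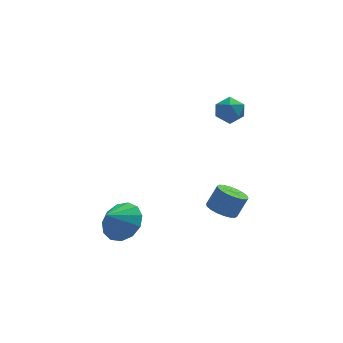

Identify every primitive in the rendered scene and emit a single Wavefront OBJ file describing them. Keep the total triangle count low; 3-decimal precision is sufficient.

v -2.436 -1.276 -1.447
v -2.011 -0.579 -0.755
v -3.224 -1.684 -0.553
v -2.467 -0.293 -1.027
v -2.913 -0.319 -1.432
v -3.208 -0.649 -1.842
v -3.257 -1.178 -2.126
v -3.046 -1.738 -2.195
v -2.641 -2.152 -2.027
v -2.171 -2.288 -1.674
v -1.785 -2.102 -1.25
v -1.606 -1.654 -0.888
v -1.69 -1.087 -0.704
v 3.708 3.824 2.442
v 4.164 3.985 1.792
v 3.076 2.895 1.768
v 3.532 3.056 1.118
v 3.865 2.71 1.77
v 4.255 3.284 2.187
v 2.985 3.596 1.373
v 3.375 4.17 1.79
v 3.717 3.844 1.132
v 4.26 3.297 1.377
v 2.98 3.583 2.183
v 3.523 3.036 2.428
v 2.003 -1.47 -1.304
v 2.666 -1.468 -1.676
v 3.22 -1.269 -0.688
v 2.557 -1.27 -0.316
v 2.572 -1.144 -1.688
v 3.126 -0.944 -0.7
v 2.365 -0.883 -1.625
v 2.919 -0.684 -0.637
v 2.087 -0.739 -1.498
v 2.64 -0.54 -0.51
v 1.792 -0.74 -1.333
v 2.345 -0.541 -0.344
v 1.539 -0.885 -1.162
v 2.092 -0.686 -0.173
v 1.378 -1.146 -1.019
v 1.931 -0.947 -0.031
v 1.34 -1.471 -0.932
v 1.894 -1.272 0.056
v 1.434 -1.796 -0.92
v 1.988 -1.596 0.068
v 1.641 -2.056 -0.983
v 2.195 -1.857 0.005
v 1.92 -2.2 -1.11
v 2.473 -2.001 -0.122
v 2.215 -2.199 -1.276
v 2.768 -2 -0.287
v 2.468 -2.054 -1.447
v 3.021 -1.855 -0.458
v 2.629 -1.793 -1.589
v 3.182 -1.594 -0.601
f 2 1 4
f 2 4 3
f 4 1 5
f 4 5 3
f 5 1 6
f 5 6 3
f 6 1 7
f 6 7 3
f 7 1 8
f 7 8 3
f 8 1 9
f 8 9 3
f 9 1 10
f 9 10 3
f 10 1 11
f 10 11 3
f 11 1 12
f 11 12 3
f 12 1 13
f 12 13 3
f 13 1 2
f 13 2 3
f 14 25 19
f 14 19 15
f 14 15 21
f 14 21 24
f 14 24 25
f 15 19 23
f 19 25 18
f 25 24 16
f 24 21 20
f 21 15 22
f 17 23 18
f 17 18 16
f 17 16 20
f 17 20 22
f 17 22 23
f 18 23 19
f 16 18 25
f 20 16 24
f 22 20 21
f 23 22 15
f 27 26 30
f 27 30 28
f 28 30 31
f 28 31 29
f 30 26 32
f 30 32 31
f 31 32 33
f 31 33 29
f 32 26 34
f 32 34 33
f 33 34 35
f 33 35 29
f 34 26 36
f 34 36 35
f 35 36 37
f 35 37 29
f 36 26 38
f 36 38 37
f 37 38 39
f 37 39 29
f 38 26 40
f 38 40 39
f 39 40 41
f 39 41 29
f 40 26 42
f 40 42 41
f 41 42 43
f 41 43 29
f 42 26 44
f 42 44 43
f 43 44 45
f 43 45 29
f 44 26 46
f 44 46 45
f 45 46 47
f 45 47 29
f 46 26 48
f 46 48 47
f 47 48 49
f 47 49 29
f 48 26 50
f 48 50 49
f 49 50 51
f 49 51 29
f 50 26 52
f 50 52 51
f 51 52 53
f 51 53 29
f 52 26 54
f 52 54 53
f 53 54 55
f 53 55 29
f 54 26 27
f 54 27 55
f 55 27 28
f 55 28 29



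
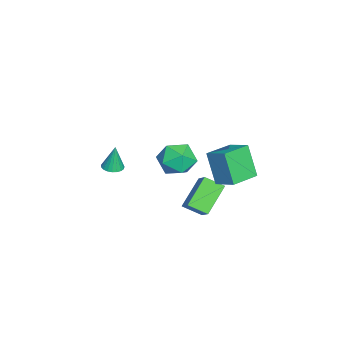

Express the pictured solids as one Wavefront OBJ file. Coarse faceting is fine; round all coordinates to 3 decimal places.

v 1.791 1.602 0.221
v 2.685 0.865 -0.19
v 0.635 0.015 0.55
v 1.529 -0.722 0.139
v 1.667 -0.124 1.205
v 2.381 0.857 1.002
v 0.939 0.023 -0.642
v 1.653 1.004 -0.845
v 2.159 -0.111 -0.724
v 2.609 -0.202 0.418
v 0.711 1.082 -0.058
v 1.161 0.991 1.084
v -2.359 -3.847 -3.68
v -1.848 -4.293 -3.634
v -2.361 -3.673 -2
v -1.709 -4.048 -3.659
v -1.684 -3.767 -3.688
v -1.775 -3.501 -3.716
v -1.967 -3.295 -3.737
v -2.226 -3.184 -3.749
v -2.509 -3.188 -3.749
v -2.766 -3.305 -3.737
v -2.952 -3.517 -3.716
v -3.036 -3.786 -3.688
v -3.003 -4.065 -3.659
v -2.858 -4.306 -3.633
v -2.627 -4.469 -3.616
v -2.35 -4.523 -3.61
v -2.074 -4.461 -3.616
v 2.098 2.646 -1.354
v 1.393 2.037 0.605
v 0.671 3.781 -1.515
v -0.034 3.171 0.445
v 2.874 3.709 -0.745
v 2.169 3.099 1.215
v 1.447 4.843 -0.905
v 0.742 4.234 1.054
v -0.244 2.547 -3.329
v -0.27 1.411 -2.719
v 0.813 3.018 -2.407
v 0.788 1.881 -1.797
v 1.252 1.799 -4.663
v 1.227 0.662 -4.053
v 2.31 2.269 -3.741
v 2.284 1.133 -3.131
f 1 12 6
f 1 6 2
f 1 2 8
f 1 8 11
f 1 11 12
f 2 6 10
f 6 12 5
f 12 11 3
f 11 8 7
f 8 2 9
f 4 10 5
f 4 5 3
f 4 3 7
f 4 7 9
f 4 9 10
f 5 10 6
f 3 5 12
f 7 3 11
f 9 7 8
f 10 9 2
f 14 13 16
f 14 16 15
f 16 13 17
f 16 17 15
f 17 13 18
f 17 18 15
f 18 13 19
f 18 19 15
f 19 13 20
f 19 20 15
f 20 13 21
f 20 21 15
f 21 13 22
f 21 22 15
f 22 13 23
f 22 23 15
f 23 13 24
f 23 24 15
f 24 13 25
f 24 25 15
f 25 13 26
f 25 26 15
f 26 13 27
f 26 27 15
f 27 13 28
f 27 28 15
f 28 13 29
f 28 29 15
f 29 13 14
f 29 14 15
f 31 33 30
f 34 31 30
f 30 33 32
f 32 34 30
f 31 37 33
f 35 31 34
f 35 37 31
f 33 37 32
f 36 34 32
f 32 37 36
f 36 35 34
f 37 35 36
f 39 41 38
f 42 39 38
f 38 41 40
f 40 42 38
f 39 45 41
f 43 39 42
f 43 45 39
f 41 45 40
f 44 42 40
f 40 45 44
f 44 43 42
f 45 43 44



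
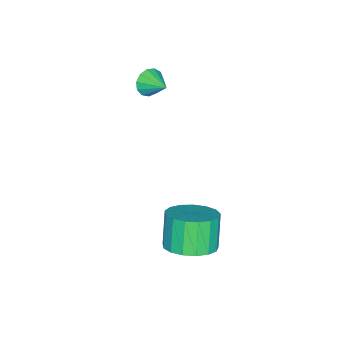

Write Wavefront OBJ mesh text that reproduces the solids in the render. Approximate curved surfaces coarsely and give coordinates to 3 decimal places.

v -2.856 -0.448 0.522
v -2.537 -0.328 -0.043
v -2.464 0.468 0.938
v -2.872 -0.17 -0.076
v -3.202 -0.1 0.081
v -3.422 -0.141 0.378
v -3.462 -0.279 0.72
v -3.31 -0.471 1
v -3.014 -0.656 1.128
v -2.668 -0.775 1.064
v -2.381 -0.79 0.828
v -2.245 -0.697 0.494
v -2.303 -0.525 0.17
v 1.989 3.646 -3.489
v 2.905 3.764 -2.989
v 2.207 3.512 -1.651
v 1.291 3.394 -2.151
v 2.714 4.228 -3.002
v 2.016 3.977 -1.663
v 2.357 4.56 -3.126
v 1.659 4.308 -1.787
v 1.915 4.681 -3.333
v 1.218 4.43 -1.995
v 1.491 4.566 -3.576
v 0.793 4.315 -2.238
v 1.18 4.24 -3.799
v 0.483 3.988 -2.461
v 1.055 3.778 -3.951
v 0.358 3.526 -2.613
v 1.144 3.285 -3.997
v 0.446 3.034 -2.659
v 1.426 2.875 -3.927
v 0.728 2.624 -2.589
v 1.837 2.642 -3.757
v 1.14 2.39 -2.419
v 2.283 2.638 -3.525
v 1.585 2.387 -2.187
v 2.662 2.866 -3.285
v 1.964 2.614 -1.947
v 2.886 3.272 -3.092
v 2.188 3.02 -1.753
f 2 1 4
f 2 4 3
f 4 1 5
f 4 5 3
f 5 1 6
f 5 6 3
f 6 1 7
f 6 7 3
f 7 1 8
f 7 8 3
f 8 1 9
f 8 9 3
f 9 1 10
f 9 10 3
f 10 1 11
f 10 11 3
f 11 1 12
f 11 12 3
f 12 1 13
f 12 13 3
f 13 1 2
f 13 2 3
f 15 14 18
f 15 18 16
f 16 18 19
f 16 19 17
f 18 14 20
f 18 20 19
f 19 20 21
f 19 21 17
f 20 14 22
f 20 22 21
f 21 22 23
f 21 23 17
f 22 14 24
f 22 24 23
f 23 24 25
f 23 25 17
f 24 14 26
f 24 26 25
f 25 26 27
f 25 27 17
f 26 14 28
f 26 28 27
f 27 28 29
f 27 29 17
f 28 14 30
f 28 30 29
f 29 30 31
f 29 31 17
f 30 14 32
f 30 32 31
f 31 32 33
f 31 33 17
f 32 14 34
f 32 34 33
f 33 34 35
f 33 35 17
f 34 14 36
f 34 36 35
f 35 36 37
f 35 37 17
f 36 14 38
f 36 38 37
f 37 38 39
f 37 39 17
f 38 14 40
f 38 40 39
f 39 40 41
f 39 41 17
f 40 14 15
f 40 15 41
f 41 15 16
f 41 16 17



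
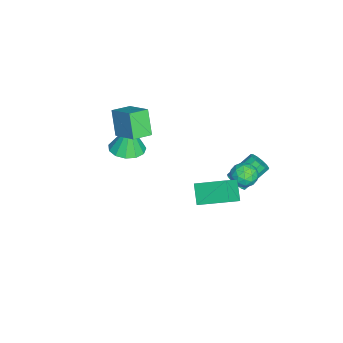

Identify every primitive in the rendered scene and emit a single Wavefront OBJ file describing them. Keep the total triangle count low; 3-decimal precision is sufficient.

v -3.116 2.595 -2.944
v -2.528 2.988 -2.887
v -3.436 4.159 -1.619
v -4.024 3.765 -1.676
v -2.741 3.147 -3.186
v -3.649 4.318 -1.918
v -3.073 3.13 -3.408
v -3.981 4.301 -2.14
v -3.419 2.944 -3.483
v -4.327 4.114 -2.215
v -3.669 2.646 -3.387
v -4.576 3.817 -2.119
v -3.743 2.332 -3.15
v -4.65 3.503 -1.882
v -3.618 2.102 -2.848
v -4.526 3.272 -1.58
v -3.334 2.028 -2.576
v -4.242 3.198 -1.308
v -2.981 2.134 -2.421
v -3.888 3.304 -1.153
v -2.67 2.386 -2.432
v -3.578 3.557 -1.164
v -2.502 2.705 -2.606
v -3.409 3.875 -1.338
v -2.732 3.359 -0.687
v -2.248 3.988 -1.023
v -1.812 2.412 -1.137
v -1.328 3.041 -1.473
v -1.396 2.961 -0.618
v -1.965 3.546 -0.339
v -2.095 2.854 -1.821
v -2.664 3.439 -1.542
v -1.855 3.676 -1.724
v -1.423 3.742 -0.981
v -2.637 2.658 -1.179
v -2.205 2.724 -0.436
v -2.571 3.757 -0.815
v -1.489 2.643 -1.345
v -1.529 2.596 -0.842
v -1.245 2.966 -1.039
v -2.404 3.497 -0.414
v -2.12 3.867 -0.611
v -1.62 3.263 -0.373
v -1.94 2.533 -1.549
v -1.656 2.903 -1.746
v -2.815 3.434 -1.121
v -2.531 3.804 -1.318
v -2.44 3.137 -1.787
v -2.055 3.943 -1.425
v -1.514 3.387 -1.69
v -1.965 3.277 -1.894
v -2.299 3.621 -1.73
v -1.802 3.982 -0.988
v -1.261 3.426 -1.253
v -1.301 3.378 -0.75
v -1.635 3.722 -0.586
v -1.57 3.799 -1.4
v -2.799 2.974 -0.907
v -2.258 2.418 -1.172
v -2.425 2.678 -1.574
v -2.759 3.022 -1.41
v -2.546 3.013 -0.47
v -2.005 2.457 -0.735
v -1.761 2.779 -0.43
v -2.095 3.123 -0.266
v -2.49 2.601 -0.76
v -0.25 -3.598 2.819
v -1.031 -3.985 4.254
v -1.064 -2.772 2.599
v -1.845 -3.16 4.034
v 0.765 -2.36 3.706
v -0.016 -2.748 5.141
v -0.049 -1.535 3.486
v -0.83 -1.922 4.921
v -3.161 -3.695 -1.109
v -2.349 -2.984 -1.083
v -3.339 -3.565 0.869
v -2.859 -2.659 -1.15
v -3.465 -2.663 -1.204
v -3.975 -2.995 -1.228
v -4.226 -3.549 -1.214
v -4.14 -4.149 -1.167
v -3.742 -4.606 -1.101
v -3.161 -4.773 -1.038
v -2.579 -4.598 -0.997
v -2.183 -4.136 -0.992
v -2.097 -3.535 -1.024
v 3.378 1.463 3.163
v 3.533 3.188 3.967
v 2.499 1.878 2.442
v 2.655 3.603 3.246
v 4.265 1.797 2.274
v 4.421 3.522 3.078
v 3.387 2.212 1.553
v 3.542 3.937 2.357
f 2 1 5
f 2 5 3
f 3 5 6
f 3 6 4
f 5 1 7
f 5 7 6
f 6 7 8
f 6 8 4
f 7 1 9
f 7 9 8
f 8 9 10
f 8 10 4
f 9 1 11
f 9 11 10
f 10 11 12
f 10 12 4
f 11 1 13
f 11 13 12
f 12 13 14
f 12 14 4
f 13 1 15
f 13 15 14
f 14 15 16
f 14 16 4
f 15 1 17
f 15 17 16
f 16 17 18
f 16 18 4
f 17 1 19
f 17 19 18
f 18 19 20
f 18 20 4
f 19 1 21
f 19 21 20
f 20 21 22
f 20 22 4
f 21 1 23
f 21 23 22
f 22 23 24
f 22 24 4
f 23 1 2
f 23 2 24
f 24 2 3
f 24 3 4
f 25 62 41
f 62 36 65
f 41 65 30
f 62 65 41
f 25 41 37
f 41 30 42
f 37 42 26
f 41 42 37
f 25 37 46
f 37 26 47
f 46 47 32
f 37 47 46
f 25 46 58
f 46 32 61
f 58 61 35
f 46 61 58
f 25 58 62
f 58 35 66
f 62 66 36
f 58 66 62
f 26 42 53
f 42 30 56
f 53 56 34
f 42 56 53
f 30 65 43
f 65 36 64
f 43 64 29
f 65 64 43
f 36 66 63
f 66 35 59
f 63 59 27
f 66 59 63
f 35 61 60
f 61 32 48
f 60 48 31
f 61 48 60
f 32 47 52
f 47 26 49
f 52 49 33
f 47 49 52
f 28 54 40
f 54 34 55
f 40 55 29
f 54 55 40
f 28 40 38
f 40 29 39
f 38 39 27
f 40 39 38
f 28 38 45
f 38 27 44
f 45 44 31
f 38 44 45
f 28 45 50
f 45 31 51
f 50 51 33
f 45 51 50
f 28 50 54
f 50 33 57
f 54 57 34
f 50 57 54
f 29 55 43
f 55 34 56
f 43 56 30
f 55 56 43
f 27 39 63
f 39 29 64
f 63 64 36
f 39 64 63
f 31 44 60
f 44 27 59
f 60 59 35
f 44 59 60
f 33 51 52
f 51 31 48
f 52 48 32
f 51 48 52
f 34 57 53
f 57 33 49
f 53 49 26
f 57 49 53
f 68 70 67
f 71 68 67
f 67 70 69
f 69 71 67
f 68 74 70
f 72 68 71
f 72 74 68
f 70 74 69
f 73 71 69
f 69 74 73
f 73 72 71
f 74 72 73
f 76 75 78
f 76 78 77
f 78 75 79
f 78 79 77
f 79 75 80
f 79 80 77
f 80 75 81
f 80 81 77
f 81 75 82
f 81 82 77
f 82 75 83
f 82 83 77
f 83 75 84
f 83 84 77
f 84 75 85
f 84 85 77
f 85 75 86
f 85 86 77
f 86 75 87
f 86 87 77
f 87 75 76
f 87 76 77
f 89 91 88
f 92 89 88
f 88 91 90
f 90 92 88
f 89 95 91
f 93 89 92
f 93 95 89
f 91 95 90
f 94 92 90
f 90 95 94
f 94 93 92
f 95 93 94



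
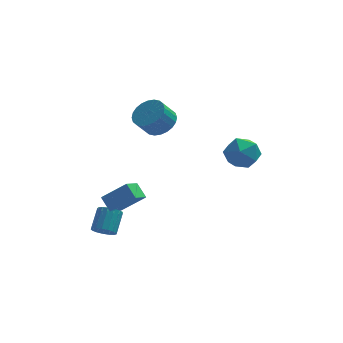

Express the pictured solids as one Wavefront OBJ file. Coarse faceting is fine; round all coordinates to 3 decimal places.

v -3.437 -1.676 -4.202
v -2.773 -1.667 -4.423
v -2.459 -0.635 -3.44
v -3.123 -0.644 -3.218
v -2.925 -1.438 -4.615
v -2.61 -0.406 -3.632
v -3.194 -1.264 -4.712
v -2.879 -0.232 -3.729
v -3.519 -1.183 -4.693
v -3.204 -0.151 -3.709
v -3.825 -1.216 -4.56
v -3.51 -0.184 -3.577
v -4.042 -1.354 -4.346
v -3.727 -0.322 -3.362
v -4.121 -1.566 -4.099
v -3.806 -0.534 -3.115
v -4.043 -1.803 -3.875
v -3.728 -0.771 -2.891
v -3.827 -2.011 -3.726
v -3.512 -0.979 -2.742
v -3.521 -2.142 -3.686
v -3.206 -1.11 -2.703
v -3.196 -2.166 -3.764
v -2.881 -1.134 -2.781
v -2.927 -2.079 -3.943
v -2.612 -1.047 -2.959
v -2.774 -1.898 -4.181
v -2.459 -0.866 -3.197
v 4.224 0.508 1.54
v 4.852 -0.107 0.82
v 2.808 -0.633 1.28
v 3.436 -1.248 0.56
v 3.684 -1.243 1.668
v 4.559 -0.538 1.829
v 3.101 -0.202 0.271
v 3.976 0.503 0.432
v 4.158 -0.546 0.036
v 4.518 -1.189 0.9
v 3.142 0.449 1.2
v 3.502 -0.194 2.064
v -3.046 0.115 -2.617
v -3.585 -0.772 -2.122
v -1.698 -0.062 -1.469
v -2.236 -0.949 -0.974
v -2.564 -0.551 -3.286
v -3.102 -1.438 -2.791
v -1.215 -0.728 -2.138
v -1.754 -1.615 -1.643
v -0.478 3.427 1.27
v 0.413 3.22 1.764
v -0.25 2.746 2.764
v -1.142 2.953 2.27
v 0.337 3.597 1.893
v -0.326 3.124 2.892
v 0.137 3.949 1.926
v -0.527 3.475 2.926
v -0.157 4.221 1.86
v -0.82 3.747 2.86
v -0.499 4.372 1.704
v -1.163 3.898 2.704
v -0.839 4.379 1.482
v -1.503 3.905 2.482
v -1.123 4.241 1.228
v -1.787 3.767 2.227
v -1.31 3.98 0.98
v -1.974 3.506 1.979
v -1.37 3.634 0.776
v -2.033 3.16 1.776
v -1.294 3.256 0.648
v -1.957 2.783 1.647
v -1.093 2.905 0.614
v -1.757 2.431 1.614
v -0.8 2.633 0.68
v -1.463 2.159 1.68
v -0.457 2.482 0.836
v -1.121 2.008 1.836
v -0.117 2.475 1.058
v -0.781 2.001 2.058
v 0.167 2.613 1.313
v -0.497 2.139 2.312
v 0.354 2.874 1.561
v -0.31 2.4 2.56
f 2 1 5
f 2 5 3
f 3 5 6
f 3 6 4
f 5 1 7
f 5 7 6
f 6 7 8
f 6 8 4
f 7 1 9
f 7 9 8
f 8 9 10
f 8 10 4
f 9 1 11
f 9 11 10
f 10 11 12
f 10 12 4
f 11 1 13
f 11 13 12
f 12 13 14
f 12 14 4
f 13 1 15
f 13 15 14
f 14 15 16
f 14 16 4
f 15 1 17
f 15 17 16
f 16 17 18
f 16 18 4
f 17 1 19
f 17 19 18
f 18 19 20
f 18 20 4
f 19 1 21
f 19 21 20
f 20 21 22
f 20 22 4
f 21 1 23
f 21 23 22
f 22 23 24
f 22 24 4
f 23 1 25
f 23 25 24
f 24 25 26
f 24 26 4
f 25 1 27
f 25 27 26
f 26 27 28
f 26 28 4
f 27 1 2
f 27 2 28
f 28 2 3
f 28 3 4
f 29 40 34
f 29 34 30
f 29 30 36
f 29 36 39
f 29 39 40
f 30 34 38
f 34 40 33
f 40 39 31
f 39 36 35
f 36 30 37
f 32 38 33
f 32 33 31
f 32 31 35
f 32 35 37
f 32 37 38
f 33 38 34
f 31 33 40
f 35 31 39
f 37 35 36
f 38 37 30
f 42 44 41
f 45 42 41
f 41 44 43
f 43 45 41
f 42 48 44
f 46 42 45
f 46 48 42
f 44 48 43
f 47 45 43
f 43 48 47
f 47 46 45
f 48 46 47
f 50 49 53
f 50 53 51
f 51 53 54
f 51 54 52
f 53 49 55
f 53 55 54
f 54 55 56
f 54 56 52
f 55 49 57
f 55 57 56
f 56 57 58
f 56 58 52
f 57 49 59
f 57 59 58
f 58 59 60
f 58 60 52
f 59 49 61
f 59 61 60
f 60 61 62
f 60 62 52
f 61 49 63
f 61 63 62
f 62 63 64
f 62 64 52
f 63 49 65
f 63 65 64
f 64 65 66
f 64 66 52
f 65 49 67
f 65 67 66
f 66 67 68
f 66 68 52
f 67 49 69
f 67 69 68
f 68 69 70
f 68 70 52
f 69 49 71
f 69 71 70
f 70 71 72
f 70 72 52
f 71 49 73
f 71 73 72
f 72 73 74
f 72 74 52
f 73 49 75
f 73 75 74
f 74 75 76
f 74 76 52
f 75 49 77
f 75 77 76
f 76 77 78
f 76 78 52
f 77 49 79
f 77 79 78
f 78 79 80
f 78 80 52
f 79 49 81
f 79 81 80
f 80 81 82
f 80 82 52
f 81 49 50
f 81 50 82
f 82 50 51
f 82 51 52



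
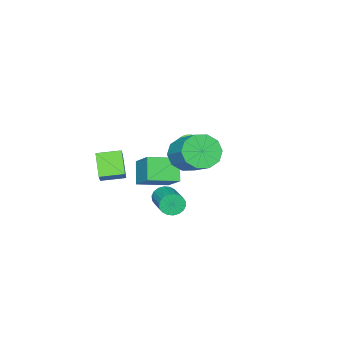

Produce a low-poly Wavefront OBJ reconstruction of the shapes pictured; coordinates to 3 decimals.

v 0.225 2.983 3.189
v 0.718 2.311 3.827
v 1.408 3.844 4.909
v 0.915 4.517 4.271
v 1.125 2.467 3.346
v 1.816 4 4.429
v 1.189 2.82 2.805
v 1.879 4.353 3.888
v 0.884 3.236 2.411
v 1.574 4.769 3.494
v 0.327 3.555 2.314
v 1.018 5.088 3.396
v -0.268 3.656 2.551
v 0.422 5.189 3.633
v -0.676 3.5 3.031
v 0.015 5.033 4.114
v -0.739 3.147 3.572
v -0.049 4.68 4.655
v -0.434 2.731 3.966
v 0.256 4.264 5.049
v 0.122 2.412 4.064
v 0.813 3.945 5.146
v -3.408 -0.232 -0.011
v -2.823 -0.149 -0.258
v -2.188 0.574 1.483
v -2.772 0.492 1.731
v -2.93 0.07 -0.311
v -2.294 0.794 1.431
v -3.109 0.244 -0.317
v -2.474 0.968 1.424
v -3.334 0.345 -0.277
v -2.698 1.069 1.464
v -3.57 0.359 -0.197
v -2.934 1.082 1.545
v -3.781 0.282 -0.088
v -3.146 1.006 1.653
v -3.936 0.127 0.033
v -3.3 0.851 1.774
v -4.01 -0.082 0.147
v -3.374 0.642 1.888
v -3.992 -0.314 0.237
v -3.357 0.409 1.978
v -3.886 -0.534 0.289
v -3.25 0.19 2.031
v -3.706 -0.708 0.296
v -3.071 0.016 2.037
v -3.482 -0.809 0.256
v -2.846 -0.085 1.997
v -3.246 -0.822 0.175
v -2.61 -0.099 1.917
v -3.034 -0.746 0.067
v -2.399 -0.022 1.808
v -2.88 -0.591 -0.054
v -2.244 0.133 1.687
v -2.806 -0.382 -0.168
v -2.17 0.342 1.573
v 0.388 -3.026 0.689
v 0.838 -2.676 1.306
v -0.546 -2.108 0.849
v -0.096 -1.758 1.466
v 1.116 -2.102 -0.366
v 1.566 -1.752 0.251
v 0.182 -1.184 -0.206
v 0.632 -0.834 0.411
v -2.257 -0.774 -2.567
v -1.907 -0.805 -3.173
v -0.813 0.723 -2.618
v -1.163 0.754 -2.013
v -2.143 -0.613 -3.239
v -1.049 0.916 -2.684
v -2.401 -0.452 -3.172
v -1.307 1.077 -2.617
v -2.631 -0.355 -2.985
v -1.537 1.174 -2.43
v -2.787 -0.341 -2.715
v -1.693 1.187 -2.161
v -2.838 -0.413 -2.417
v -1.744 1.115 -1.862
v -2.773 -0.557 -2.148
v -1.679 0.972 -1.593
v -2.607 -0.743 -1.962
v -1.513 0.785 -1.407
v -2.371 -0.936 -1.896
v -1.277 0.593 -1.341
v -2.113 -1.097 -1.963
v -1.019 0.432 -1.408
v -1.883 -1.194 -2.15
v -0.789 0.335 -1.595
v -1.727 -1.207 -2.419
v -0.633 0.321 -1.865
v -1.676 -1.135 -2.718
v -0.582 0.393 -2.163
v -1.741 -0.992 -2.987
v -0.647 0.537 -2.432
v -1.543 0.108 0.687
v -0.926 1.459 1.807
v -0.871 0.732 -0.436
v -0.254 2.083 0.684
v -0.146 -0.803 1.016
v 0.471 0.548 2.136
v 0.526 -0.179 -0.107
v 1.143 1.172 1.013
f 2 1 5
f 2 5 3
f 3 5 6
f 3 6 4
f 5 1 7
f 5 7 6
f 6 7 8
f 6 8 4
f 7 1 9
f 7 9 8
f 8 9 10
f 8 10 4
f 9 1 11
f 9 11 10
f 10 11 12
f 10 12 4
f 11 1 13
f 11 13 12
f 12 13 14
f 12 14 4
f 13 1 15
f 13 15 14
f 14 15 16
f 14 16 4
f 15 1 17
f 15 17 16
f 16 17 18
f 16 18 4
f 17 1 19
f 17 19 18
f 18 19 20
f 18 20 4
f 19 1 21
f 19 21 20
f 20 21 22
f 20 22 4
f 21 1 2
f 21 2 22
f 22 2 3
f 22 3 4
f 24 23 27
f 24 27 25
f 25 27 28
f 25 28 26
f 27 23 29
f 27 29 28
f 28 29 30
f 28 30 26
f 29 23 31
f 29 31 30
f 30 31 32
f 30 32 26
f 31 23 33
f 31 33 32
f 32 33 34
f 32 34 26
f 33 23 35
f 33 35 34
f 34 35 36
f 34 36 26
f 35 23 37
f 35 37 36
f 36 37 38
f 36 38 26
f 37 23 39
f 37 39 38
f 38 39 40
f 38 40 26
f 39 23 41
f 39 41 40
f 40 41 42
f 40 42 26
f 41 23 43
f 41 43 42
f 42 43 44
f 42 44 26
f 43 23 45
f 43 45 44
f 44 45 46
f 44 46 26
f 45 23 47
f 45 47 46
f 46 47 48
f 46 48 26
f 47 23 49
f 47 49 48
f 48 49 50
f 48 50 26
f 49 23 51
f 49 51 50
f 50 51 52
f 50 52 26
f 51 23 53
f 51 53 52
f 52 53 54
f 52 54 26
f 53 23 55
f 53 55 54
f 54 55 56
f 54 56 26
f 55 23 24
f 55 24 56
f 56 24 25
f 56 25 26
f 58 60 57
f 61 58 57
f 57 60 59
f 59 61 57
f 58 64 60
f 62 58 61
f 62 64 58
f 60 64 59
f 63 61 59
f 59 64 63
f 63 62 61
f 64 62 63
f 66 65 69
f 66 69 67
f 67 69 70
f 67 70 68
f 69 65 71
f 69 71 70
f 70 71 72
f 70 72 68
f 71 65 73
f 71 73 72
f 72 73 74
f 72 74 68
f 73 65 75
f 73 75 74
f 74 75 76
f 74 76 68
f 75 65 77
f 75 77 76
f 76 77 78
f 76 78 68
f 77 65 79
f 77 79 78
f 78 79 80
f 78 80 68
f 79 65 81
f 79 81 80
f 80 81 82
f 80 82 68
f 81 65 83
f 81 83 82
f 82 83 84
f 82 84 68
f 83 65 85
f 83 85 84
f 84 85 86
f 84 86 68
f 85 65 87
f 85 87 86
f 86 87 88
f 86 88 68
f 87 65 89
f 87 89 88
f 88 89 90
f 88 90 68
f 89 65 91
f 89 91 90
f 90 91 92
f 90 92 68
f 91 65 93
f 91 93 92
f 92 93 94
f 92 94 68
f 93 65 66
f 93 66 94
f 94 66 67
f 94 67 68
f 96 98 95
f 99 96 95
f 95 98 97
f 97 99 95
f 96 102 98
f 100 96 99
f 100 102 96
f 98 102 97
f 101 99 97
f 97 102 101
f 101 100 99
f 102 100 101



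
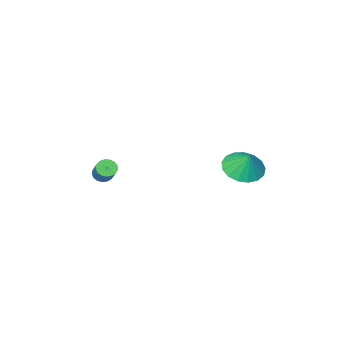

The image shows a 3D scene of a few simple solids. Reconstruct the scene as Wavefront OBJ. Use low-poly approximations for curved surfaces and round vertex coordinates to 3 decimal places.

v 0.427 -4.425 -0.6
v 0.663 -4.14 -0.993
v 1.069 -3.209 -0.073
v 0.833 -3.495 0.32
v 0.422 -4.045 -0.983
v 0.829 -3.114 -0.063
v 0.183 -4.037 -0.885
v 0.589 -3.106 0.035
v 0 -4.118 -0.722
v 0.406 -3.188 0.198
v -0.086 -4.27 -0.531
v 0.321 -3.339 0.389
v -0.054 -4.457 -0.356
v 0.352 -3.526 0.564
v 0.088 -4.637 -0.236
v 0.494 -3.706 0.683
v 0.308 -4.768 -0.2
v 0.714 -3.838 0.72
v 0.555 -4.821 -0.256
v 0.961 -3.891 0.664
v 0.772 -4.783 -0.39
v 1.178 -3.853 0.53
v 0.911 -4.664 -0.573
v 1.317 -3.733 0.347
v 0.938 -4.489 -0.761
v 1.344 -3.559 0.159
v 0.849 -4.3 -0.913
v 1.255 -3.369 0.007
v -2.942 2.221 1.608
v -2.161 1.567 1.902
v -2.818 2.839 2.652
v -1.921 1.939 1.653
v -1.915 2.375 1.394
v -2.145 2.776 1.184
v -2.556 3.05 1.071
v -3.057 3.134 1.081
v -3.531 3.009 1.212
v -3.87 2.703 1.433
v -3.997 2.287 1.694
v -3.882 1.856 1.936
v -3.551 1.508 2.102
v -3.082 1.324 2.155
v -2.58 1.345 2.083
f 2 1 5
f 2 5 3
f 3 5 6
f 3 6 4
f 5 1 7
f 5 7 6
f 6 7 8
f 6 8 4
f 7 1 9
f 7 9 8
f 8 9 10
f 8 10 4
f 9 1 11
f 9 11 10
f 10 11 12
f 10 12 4
f 11 1 13
f 11 13 12
f 12 13 14
f 12 14 4
f 13 1 15
f 13 15 14
f 14 15 16
f 14 16 4
f 15 1 17
f 15 17 16
f 16 17 18
f 16 18 4
f 17 1 19
f 17 19 18
f 18 19 20
f 18 20 4
f 19 1 21
f 19 21 20
f 20 21 22
f 20 22 4
f 21 1 23
f 21 23 22
f 22 23 24
f 22 24 4
f 23 1 25
f 23 25 24
f 24 25 26
f 24 26 4
f 25 1 27
f 25 27 26
f 26 27 28
f 26 28 4
f 27 1 2
f 27 2 28
f 28 2 3
f 28 3 4
f 30 29 32
f 30 32 31
f 32 29 33
f 32 33 31
f 33 29 34
f 33 34 31
f 34 29 35
f 34 35 31
f 35 29 36
f 35 36 31
f 36 29 37
f 36 37 31
f 37 29 38
f 37 38 31
f 38 29 39
f 38 39 31
f 39 29 40
f 39 40 31
f 40 29 41
f 40 41 31
f 41 29 42
f 41 42 31
f 42 29 43
f 42 43 31
f 43 29 30
f 43 30 31



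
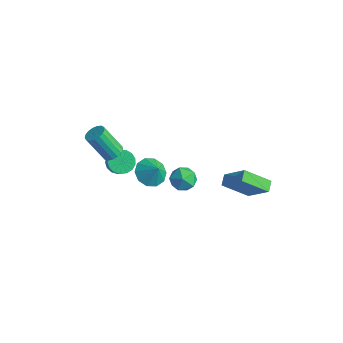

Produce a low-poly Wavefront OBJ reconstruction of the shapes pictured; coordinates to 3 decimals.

v 2.501 1.116 -2.551
v 3.942 1.384 -1.119
v 3.562 2.417 -3.862
v 5.004 2.684 -2.43
v 2.916 0.476 -2.85
v 4.358 0.743 -1.418
v 3.978 1.776 -4.161
v 5.419 2.044 -2.729
v -3.325 -2.81 -1.836
v -2.713 -2.689 -1.476
v -3.663 -3.328 0.355
v -4.275 -3.45 -0.004
v -2.881 -2.388 -1.458
v -3.83 -3.027 0.374
v -3.15 -2.184 -1.527
v -4.1 -2.823 0.305
v -3.459 -2.124 -1.666
v -4.409 -2.763 0.166
v -3.738 -2.221 -1.844
v -4.688 -2.86 -0.012
v -3.922 -2.453 -2.02
v -4.872 -3.092 -0.189
v -3.969 -2.766 -2.154
v -4.919 -3.405 -0.323
v -3.869 -3.09 -2.216
v -4.819 -3.729 -0.384
v -3.644 -3.35 -2.19
v -4.594 -3.989 -0.358
v -3.346 -3.487 -2.083
v -4.296 -4.126 -0.251
v -3.043 -3.468 -1.919
v -3.993 -4.107 -0.087
v -2.805 -3.299 -1.737
v -3.755 -3.938 0.095
v -2.686 -3.018 -1.577
v -3.636 -3.657 0.255
v 0.614 -3.324 -0.354
v 1.411 -2.968 -0.92
v 1.306 -3.336 0.614
v 1.092 -2.462 -0.685
v 0.59 -2.285 -0.324
v 0.098 -2.505 0.025
v -0.198 -3.038 0.23
v -0.183 -3.68 0.212
v 0.136 -4.186 -0.023
v 0.637 -4.363 -0.384
v 1.13 -4.143 -0.733
v 1.425 -3.61 -0.938
v -3.915 -1.818 -4.056
v -3.197 -1.571 -4.521
v -2.566 -1.916 -3.728
v -3.285 -2.162 -3.264
v -3.294 -1.225 -4.293
v -2.664 -1.57 -3.5
v -3.534 -1.015 -4.01
v -2.903 -1.36 -3.218
v -3.861 -0.988 -3.738
v -3.23 -1.333 -2.946
v -4.2 -1.151 -3.539
v -3.57 -1.496 -2.747
v -4.474 -1.467 -3.459
v -3.844 -1.812 -2.666
v -4.62 -1.864 -3.515
v -3.99 -2.209 -2.723
v -4.605 -2.249 -3.695
v -3.974 -2.594 -2.903
v -4.431 -2.536 -3.958
v -3.801 -2.881 -3.166
v -4.14 -2.658 -4.244
v -3.509 -3.003 -3.451
v -3.797 -2.588 -4.486
v -3.166 -2.933 -3.694
v -3.481 -2.341 -4.63
v -2.85 -2.686 -3.837
v -3.264 -1.974 -4.643
v -2.634 -2.319 -3.85
v 0.159 0.3 -3.069
v 0.991 0.254 -3.62
v 0.129 -1.314 -2.98
v 0.961 -1.36 -3.531
v 0.998 -1 -2.6
v 1.017 -0.003 -2.655
v 0.103 -1.057 -3.945
v 0.122 -0.06 -4
v 0.956 -0.585 -4.162
v 1.509 -0.549 -3.331
v -0.389 -0.511 -3.269
v 0.164 -0.475 -2.438
f 2 4 1
f 5 2 1
f 1 4 3
f 3 5 1
f 2 8 4
f 6 2 5
f 6 8 2
f 4 8 3
f 7 5 3
f 3 8 7
f 7 6 5
f 8 6 7
f 10 9 13
f 10 13 11
f 11 13 14
f 11 14 12
f 13 9 15
f 13 15 14
f 14 15 16
f 14 16 12
f 15 9 17
f 15 17 16
f 16 17 18
f 16 18 12
f 17 9 19
f 17 19 18
f 18 19 20
f 18 20 12
f 19 9 21
f 19 21 20
f 20 21 22
f 20 22 12
f 21 9 23
f 21 23 22
f 22 23 24
f 22 24 12
f 23 9 25
f 23 25 24
f 24 25 26
f 24 26 12
f 25 9 27
f 25 27 26
f 26 27 28
f 26 28 12
f 27 9 29
f 27 29 28
f 28 29 30
f 28 30 12
f 29 9 31
f 29 31 30
f 30 31 32
f 30 32 12
f 31 9 33
f 31 33 32
f 32 33 34
f 32 34 12
f 33 9 35
f 33 35 34
f 34 35 36
f 34 36 12
f 35 9 10
f 35 10 36
f 36 10 11
f 36 11 12
f 38 37 40
f 38 40 39
f 40 37 41
f 40 41 39
f 41 37 42
f 41 42 39
f 42 37 43
f 42 43 39
f 43 37 44
f 43 44 39
f 44 37 45
f 44 45 39
f 45 37 46
f 45 46 39
f 46 37 47
f 46 47 39
f 47 37 48
f 47 48 39
f 48 37 38
f 48 38 39
f 50 49 53
f 50 53 51
f 51 53 54
f 51 54 52
f 53 49 55
f 53 55 54
f 54 55 56
f 54 56 52
f 55 49 57
f 55 57 56
f 56 57 58
f 56 58 52
f 57 49 59
f 57 59 58
f 58 59 60
f 58 60 52
f 59 49 61
f 59 61 60
f 60 61 62
f 60 62 52
f 61 49 63
f 61 63 62
f 62 63 64
f 62 64 52
f 63 49 65
f 63 65 64
f 64 65 66
f 64 66 52
f 65 49 67
f 65 67 66
f 66 67 68
f 66 68 52
f 67 49 69
f 67 69 68
f 68 69 70
f 68 70 52
f 69 49 71
f 69 71 70
f 70 71 72
f 70 72 52
f 71 49 73
f 71 73 72
f 72 73 74
f 72 74 52
f 73 49 75
f 73 75 74
f 74 75 76
f 74 76 52
f 75 49 50
f 75 50 76
f 76 50 51
f 76 51 52
f 77 88 82
f 77 82 78
f 77 78 84
f 77 84 87
f 77 87 88
f 78 82 86
f 82 88 81
f 88 87 79
f 87 84 83
f 84 78 85
f 80 86 81
f 80 81 79
f 80 79 83
f 80 83 85
f 80 85 86
f 81 86 82
f 79 81 88
f 83 79 87
f 85 83 84
f 86 85 78



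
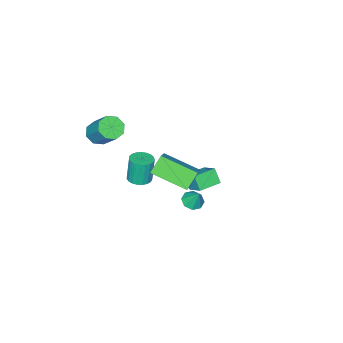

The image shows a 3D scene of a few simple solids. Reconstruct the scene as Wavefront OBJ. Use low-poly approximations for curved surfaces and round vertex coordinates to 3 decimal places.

v 3.297 0.806 3.714
v 4.173 1.446 4.484
v 2.523 2.726 3
v 3.399 3.366 3.77
v 4.101 0.794 2.81
v 4.977 1.434 3.58
v 3.327 2.714 2.096
v 4.203 3.354 2.866
v 3.612 -3.858 2.768
v 4.006 -4.404 3.18
v 4.302 -3.089 4.643
v 3.908 -2.542 4.232
v 4.368 -4.082 2.817
v 4.664 -2.767 4.281
v 4.286 -3.629 2.426
v 4.582 -2.314 3.89
v 3.81 -3.309 2.235
v 4.106 -1.994 3.699
v 3.218 -3.311 2.357
v 3.514 -1.996 3.82
v 2.856 -3.633 2.719
v 3.152 -2.318 4.183
v 2.938 -4.086 3.11
v 3.234 -2.771 4.574
v 3.414 -4.406 3.301
v 3.71 -3.091 4.765
v 2.4 -1.993 -0.892
v 2.973 -1.582 -0.81
v 2.753 -1.596 0.795
v 2.18 -2.007 0.712
v 2.758 -1.382 -0.838
v 2.538 -1.396 0.767
v 2.48 -1.288 -0.875
v 2.261 -1.302 0.73
v 2.189 -1.315 -0.915
v 1.969 -1.33 0.69
v 1.934 -1.46 -0.952
v 1.715 -1.474 0.653
v 1.76 -1.697 -0.977
v 1.54 -1.711 0.627
v 1.697 -1.985 -0.989
v 1.477 -1.999 0.616
v 1.755 -2.274 -0.983
v 1.535 -2.289 0.622
v 1.924 -2.515 -0.962
v 1.704 -2.529 0.643
v 2.176 -2.666 -0.929
v 1.956 -2.68 0.676
v 2.467 -2.7 -0.89
v 2.247 -2.714 0.715
v 2.746 -2.612 -0.851
v 2.526 -2.626 0.754
v 2.965 -2.417 -0.819
v 2.745 -2.431 0.786
v 3.087 -2.148 -0.8
v 2.867 -2.162 0.805
v 3.089 -1.853 -0.797
v 2.87 -1.867 0.808
v -2.967 -2.096 -3.6
v -2.705 -1.034 -2.826
v -2.837 -1.503 -4.457
v -2.575 -0.441 -3.683
v -1.605 -2.419 -3.617
v -1.343 -1.357 -2.843
v -1.475 -1.826 -4.474
v -1.213 -0.764 -3.7
v -0.058 -0.236 -3.447
v 0.411 0.179 -3.71
v 0.038 0.336 -2.373
v -0.072 0.365 -3.765
v -0.547 0.198 -3.634
v -0.736 -0.222 -3.393
v -0.528 -0.651 -3.183
v -0.045 -0.836 -3.128
v 0.43 -0.67 -3.26
v 0.619 -0.249 -3.501
f 2 4 1
f 5 2 1
f 1 4 3
f 3 5 1
f 2 8 4
f 6 2 5
f 6 8 2
f 4 8 3
f 7 5 3
f 3 8 7
f 7 6 5
f 8 6 7
f 10 9 13
f 10 13 11
f 11 13 14
f 11 14 12
f 13 9 15
f 13 15 14
f 14 15 16
f 14 16 12
f 15 9 17
f 15 17 16
f 16 17 18
f 16 18 12
f 17 9 19
f 17 19 18
f 18 19 20
f 18 20 12
f 19 9 21
f 19 21 20
f 20 21 22
f 20 22 12
f 21 9 23
f 21 23 22
f 22 23 24
f 22 24 12
f 23 9 25
f 23 25 24
f 24 25 26
f 24 26 12
f 25 9 10
f 25 10 26
f 26 10 11
f 26 11 12
f 28 27 31
f 28 31 29
f 29 31 32
f 29 32 30
f 31 27 33
f 31 33 32
f 32 33 34
f 32 34 30
f 33 27 35
f 33 35 34
f 34 35 36
f 34 36 30
f 35 27 37
f 35 37 36
f 36 37 38
f 36 38 30
f 37 27 39
f 37 39 38
f 38 39 40
f 38 40 30
f 39 27 41
f 39 41 40
f 40 41 42
f 40 42 30
f 41 27 43
f 41 43 42
f 42 43 44
f 42 44 30
f 43 27 45
f 43 45 44
f 44 45 46
f 44 46 30
f 45 27 47
f 45 47 46
f 46 47 48
f 46 48 30
f 47 27 49
f 47 49 48
f 48 49 50
f 48 50 30
f 49 27 51
f 49 51 50
f 50 51 52
f 50 52 30
f 51 27 53
f 51 53 52
f 52 53 54
f 52 54 30
f 53 27 55
f 53 55 54
f 54 55 56
f 54 56 30
f 55 27 57
f 55 57 56
f 56 57 58
f 56 58 30
f 57 27 28
f 57 28 58
f 58 28 29
f 58 29 30
f 60 62 59
f 63 60 59
f 59 62 61
f 61 63 59
f 60 66 62
f 64 60 63
f 64 66 60
f 62 66 61
f 65 63 61
f 61 66 65
f 65 64 63
f 66 64 65
f 68 67 70
f 68 70 69
f 70 67 71
f 70 71 69
f 71 67 72
f 71 72 69
f 72 67 73
f 72 73 69
f 73 67 74
f 73 74 69
f 74 67 75
f 74 75 69
f 75 67 76
f 75 76 69
f 76 67 68
f 76 68 69

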